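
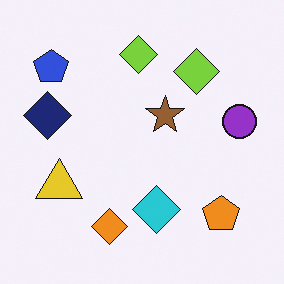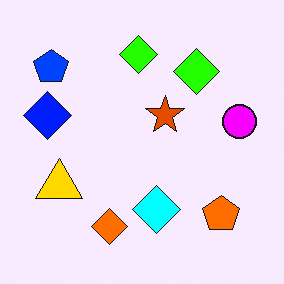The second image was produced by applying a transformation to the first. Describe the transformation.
The image was heavily oversaturated.

All colors are more vivid — a global saturation change.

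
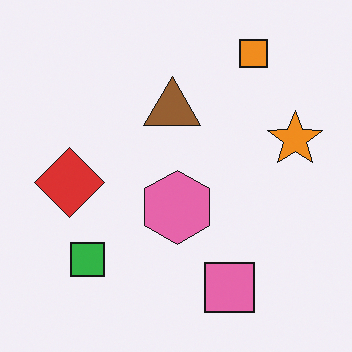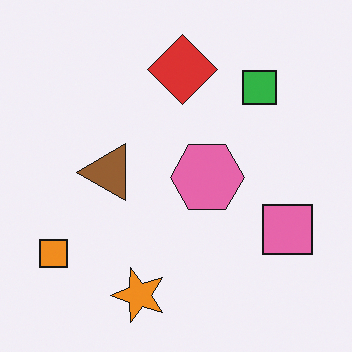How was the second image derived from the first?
Transposed (reflected across the top-left ↔ bottom-right diagonal).

Shapes have swapped their row and column positions — what was in the top-right is now in the bottom-left — a diagonal reflection.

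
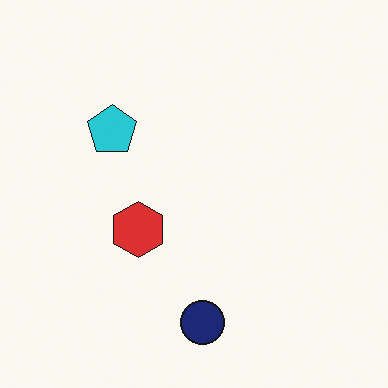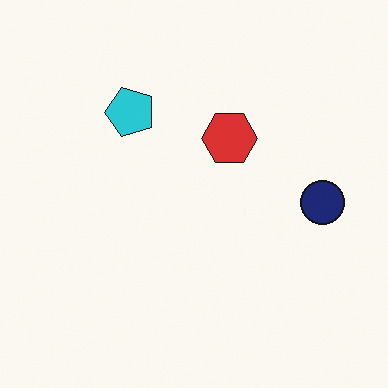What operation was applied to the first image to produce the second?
The transformation is: transposed (reflected across the top-left ↔ bottom-right diagonal).

Shapes have swapped their row and column positions — what was in the top-right is now in the bottom-left — a diagonal reflection.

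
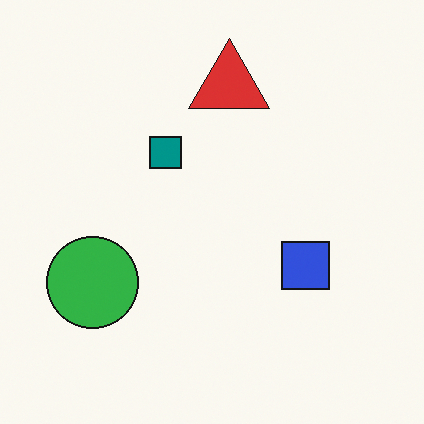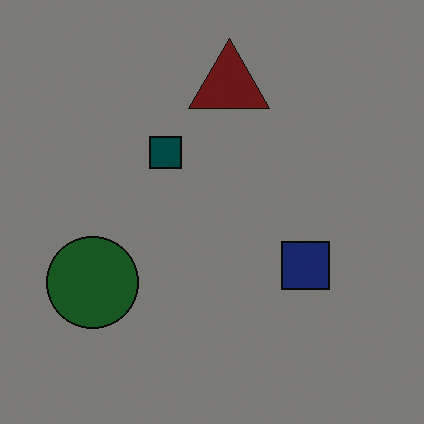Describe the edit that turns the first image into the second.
Darkened a lot.

Every pixel — background and shapes alike — is uniformly darkened.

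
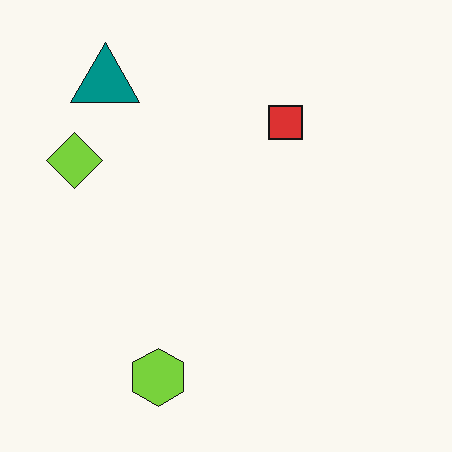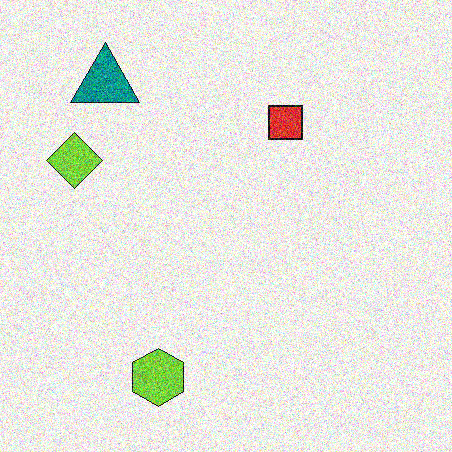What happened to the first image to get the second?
The transformation is: degraded with a thick layer of grain.

Random speckle covers the whole image, including the flat background.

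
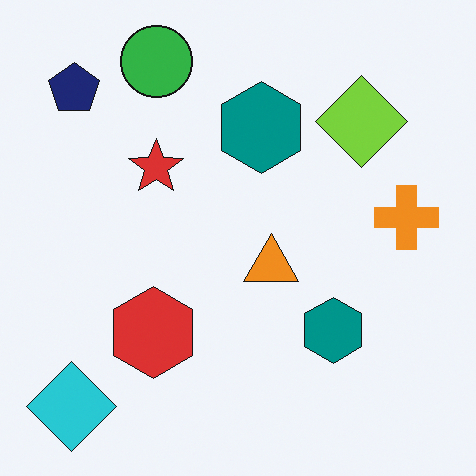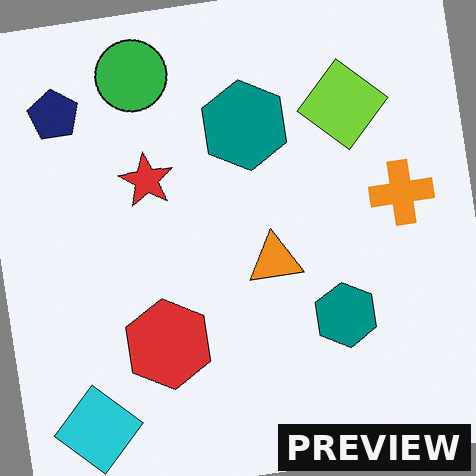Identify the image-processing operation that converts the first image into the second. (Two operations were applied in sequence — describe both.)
This is the original image rotated counter-clockwise by a few degrees, then watermarked with the text "PREVIEW" in the lower-right corner.

Every shape is tilted by the same angle and the image corners show triangular fill wedges — a whole-image rotation by a non-right angle. A dark label reading "PREVIEW" appears in the lower-right corner.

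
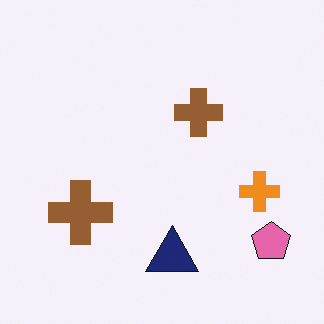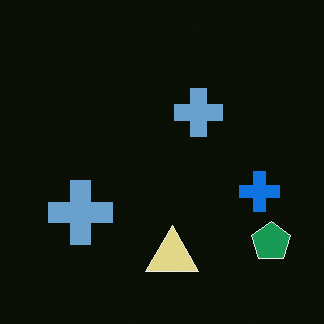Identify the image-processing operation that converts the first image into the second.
Color-inverted (negative).

The light background has become dark and every shape's color is its complement — a photographic negative.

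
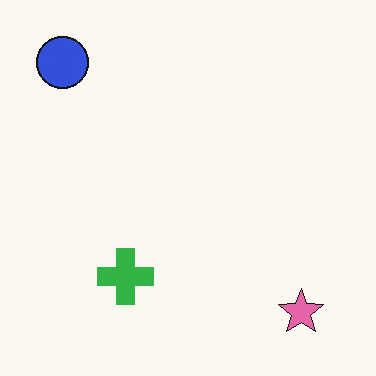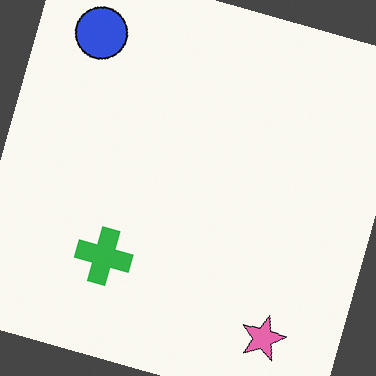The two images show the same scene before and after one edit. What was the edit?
Rotated clockwise by a clearly visible amount.

Every shape is tilted by the same angle and the image corners show triangular fill wedges — a whole-image rotation by a non-right angle.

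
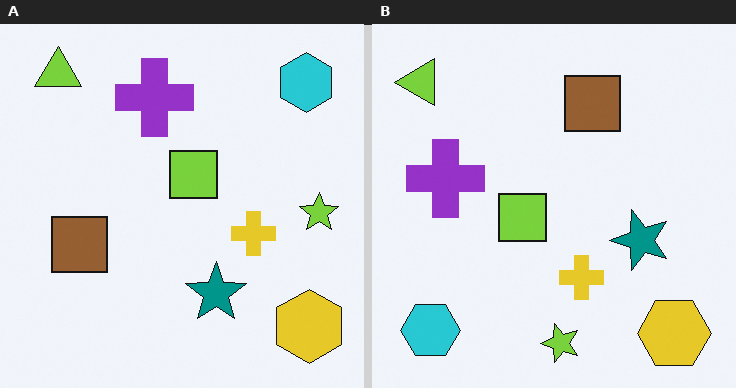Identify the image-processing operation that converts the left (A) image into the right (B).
The image was transposed (reflected across the top-left ↔ bottom-right diagonal).

Shapes have swapped their row and column positions — what was in the top-right is now in the bottom-left — a diagonal reflection.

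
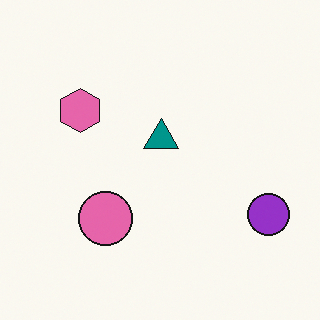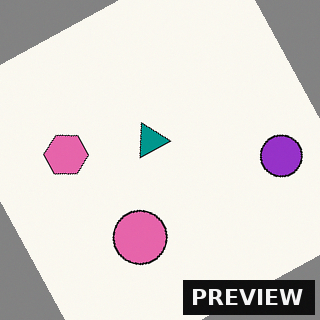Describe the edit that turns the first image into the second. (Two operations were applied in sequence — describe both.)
It was rotated counter-clockwise by a clearly visible amount, then watermarked with the text "PREVIEW" in the lower-right corner.

Every shape is tilted by the same angle and the image corners show triangular fill wedges — a whole-image rotation by a non-right angle. A dark label reading "PREVIEW" appears in the lower-right corner.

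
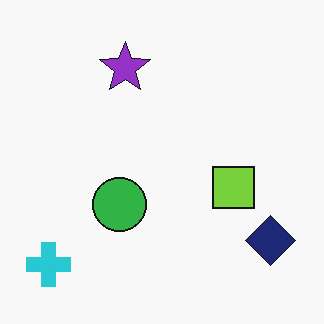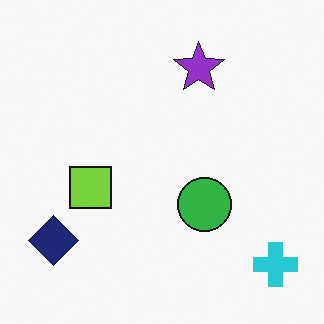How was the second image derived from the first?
The transformation is: flipped horizontally (left ↔ right).

The cyan cross is in the bottom-left of the first image and the bottom-right of the second — shapes on opposite sides of the vertical midline have swapped in a mirror flip.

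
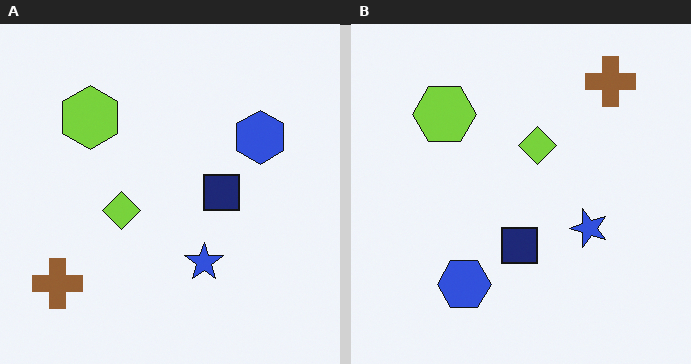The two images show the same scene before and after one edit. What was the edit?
This is the original image transposed (reflected across the top-left ↔ bottom-right diagonal).

Shapes have swapped their row and column positions — what was in the top-right is now in the bottom-left — a diagonal reflection.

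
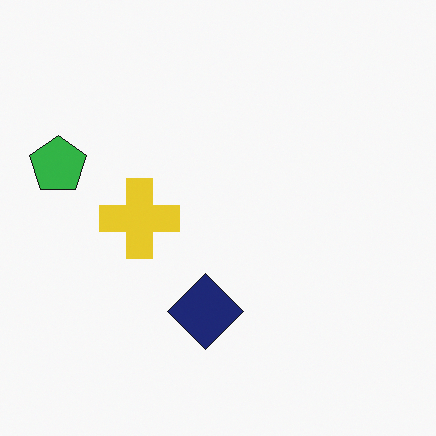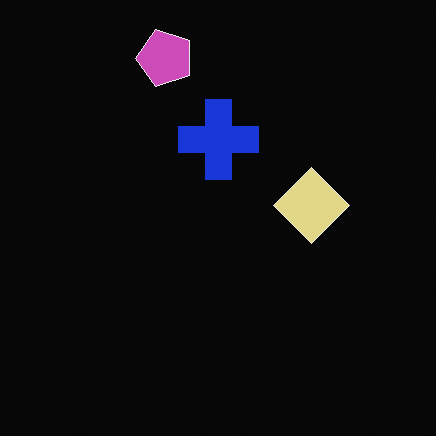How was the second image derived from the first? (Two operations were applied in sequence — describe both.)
It was transposed (reflected across the top-left ↔ bottom-right diagonal), then color-inverted (negative).

Shapes have swapped their row and column positions — what was in the top-right is now in the bottom-left — a diagonal reflection. The light background has become dark and every shape's color is its complement — a photographic negative.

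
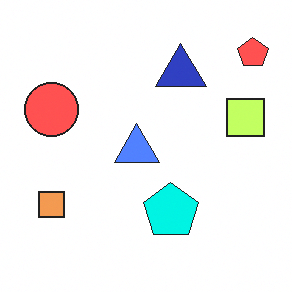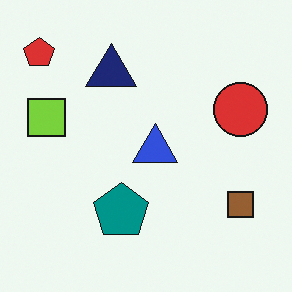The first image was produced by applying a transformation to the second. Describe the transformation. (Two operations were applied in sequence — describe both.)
This is the original image flipped horizontally (left ↔ right), then substantially brightened.

The red pentagon is in the top-left of the second image and the top-right of the first — shapes on opposite sides of the vertical midline have swapped in a mirror flip. Every pixel — background and shapes alike — is uniformly brightened.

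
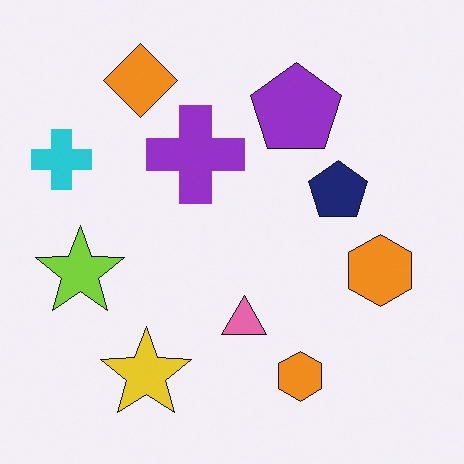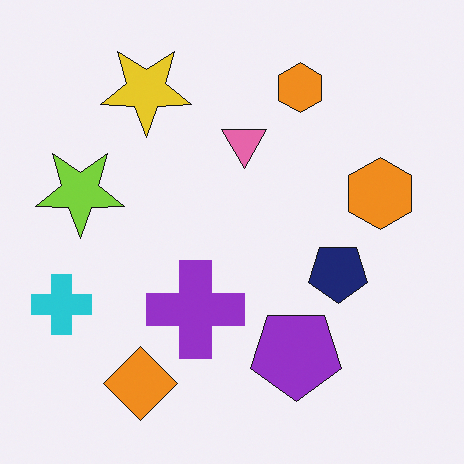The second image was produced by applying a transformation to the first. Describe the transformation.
Flipped vertically (top ↔ bottom).

The orange diamond is in the top-left of the first image and the bottom-left of the second — shapes on opposite sides of the horizontal midline have swapped in a mirror flip.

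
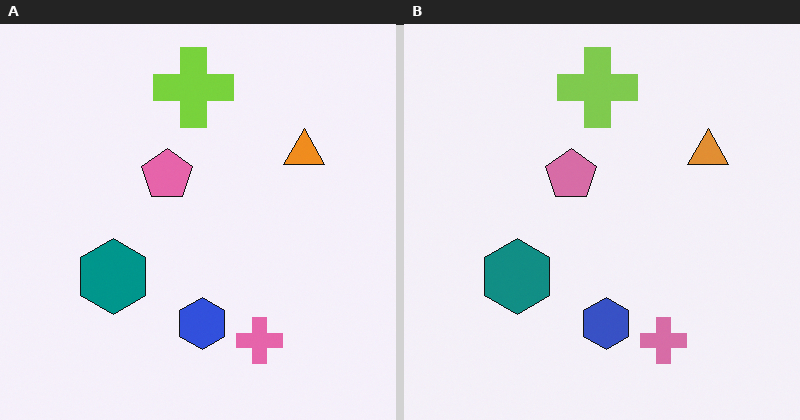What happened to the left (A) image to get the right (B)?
It was slightly desaturated.

All colors are more muted and greyish — a global saturation change.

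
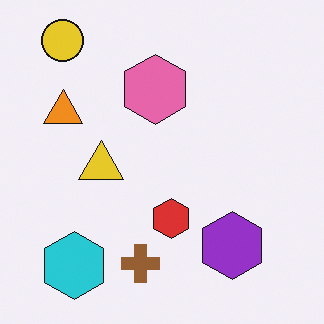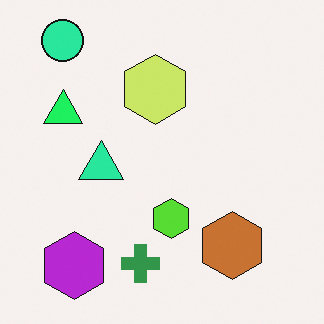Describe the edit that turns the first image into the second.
The image was hue-shifted through roughly a third of the color wheel.

Every shape's color has rotated by the same amount around the hue wheel — a uniform hue shift.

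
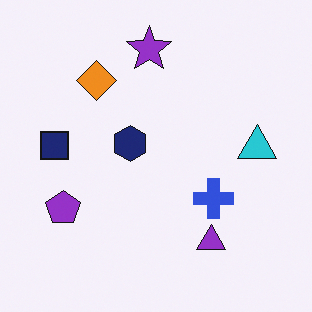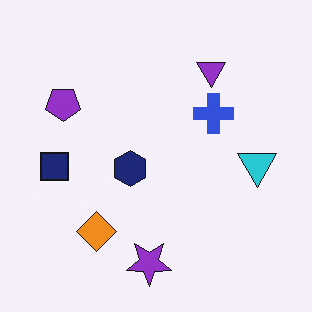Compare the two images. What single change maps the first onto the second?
It was flipped vertically (top ↔ bottom).

The purple star is in the top of the first image and the bottom of the second — shapes on opposite sides of the horizontal midline have swapped in a mirror flip.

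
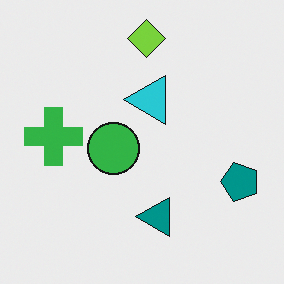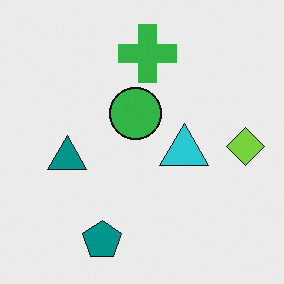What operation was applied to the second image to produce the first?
It was rotated 90° counter-clockwise.

The teal pentagon sits in the bottom of the second image and the right of the first — consistent with a whole-image 90° counter-clockwise rotation.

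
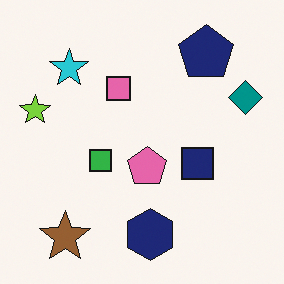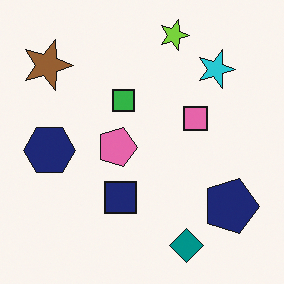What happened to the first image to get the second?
The second image is the first rotated 90° clockwise.

The brown star sits in the bottom-left of the first image and the top-left of the second — consistent with a whole-image 90° clockwise rotation.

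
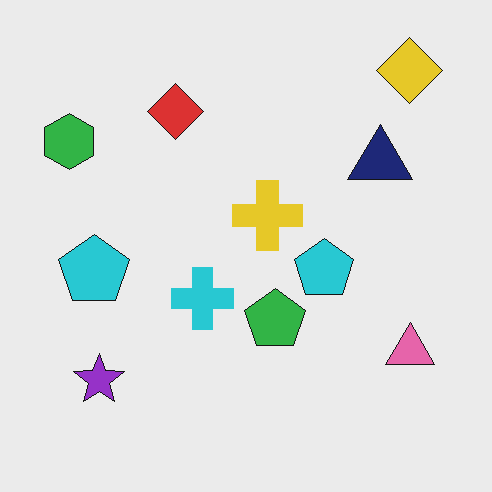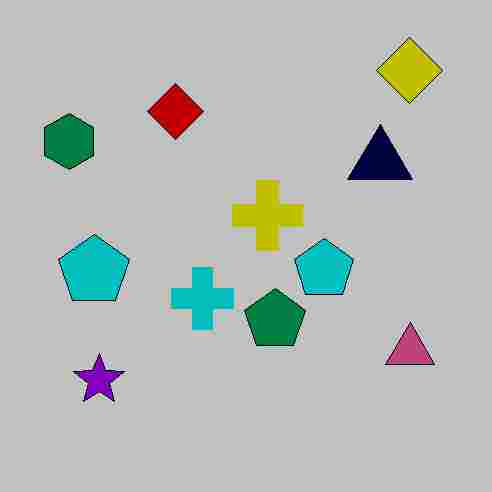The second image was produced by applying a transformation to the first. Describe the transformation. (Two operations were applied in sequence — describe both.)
The transformation is: heavily posterized to just a handful of flat colors, then degraded with heavy JPEG compression.

Each flat color has snapped to a coarser quantized level — most visibly, the near-white background has dropped to a flat grey. Blocky 8×8 compression artifacts appear around shape edges and the flat background shows ringing — characteristic JPEG degradation.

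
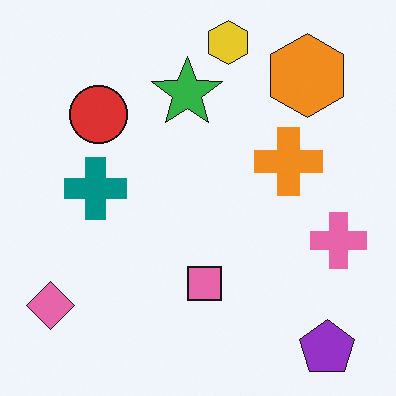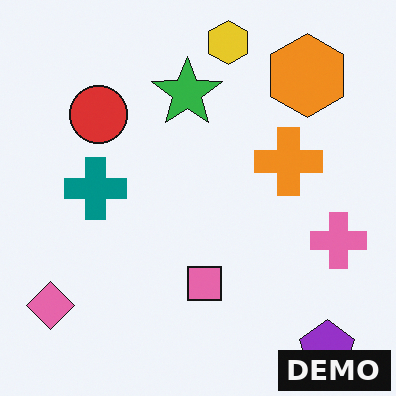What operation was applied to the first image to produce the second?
The image was watermarked with the text "DEMO" in the lower-right corner.

A dark label reading "DEMO" appears in the lower-right corner.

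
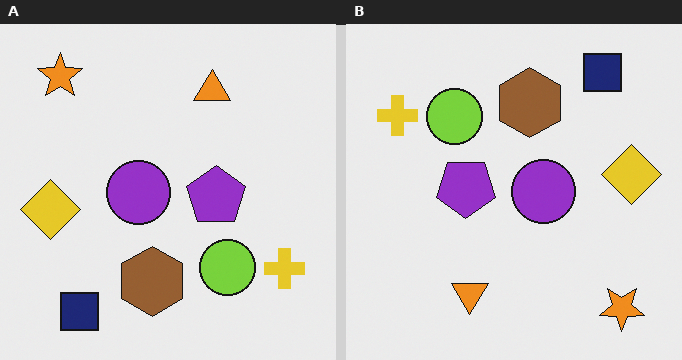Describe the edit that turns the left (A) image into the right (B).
Rotated 180°.

The orange star sits in the top-left of the left (A) image and the bottom-right of the right (B) — consistent with a whole-image 180° rotation.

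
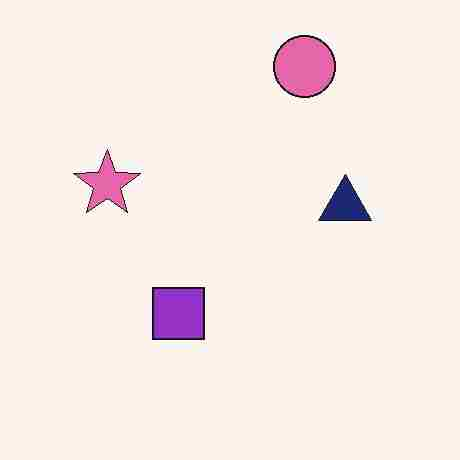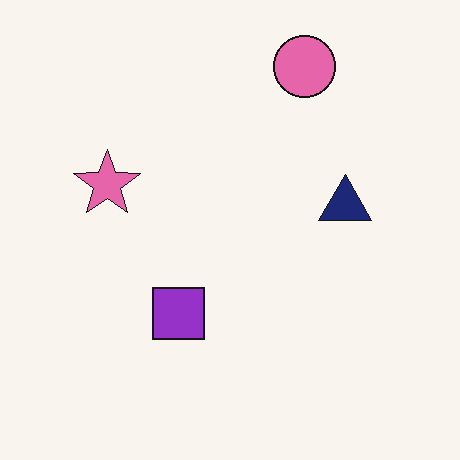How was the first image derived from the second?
This is the original image heavily JPEG-compressed with obvious blocking artifacts.

Blocky 8×8 compression artifacts appear around shape edges and the flat background shows ringing — characteristic JPEG degradation.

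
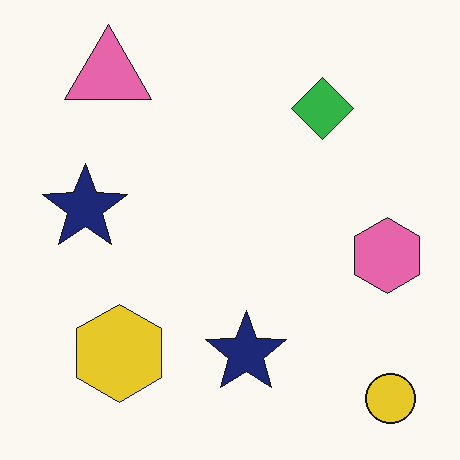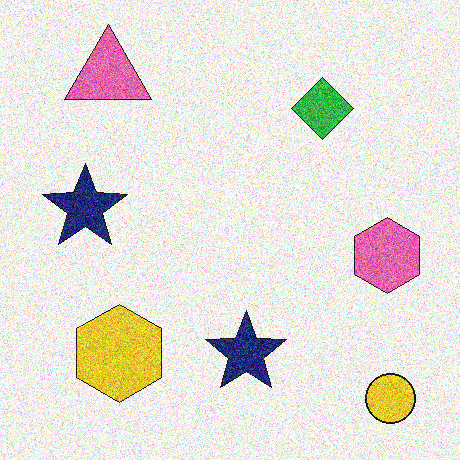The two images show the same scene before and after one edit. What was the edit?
Degraded with heavy additive noise.

Random speckle covers the whole image, including the flat background.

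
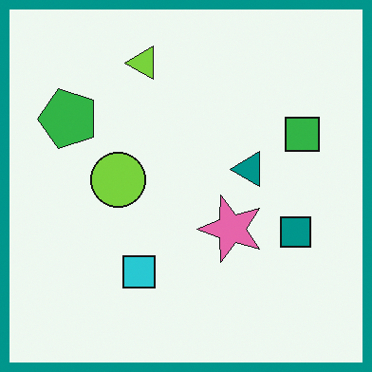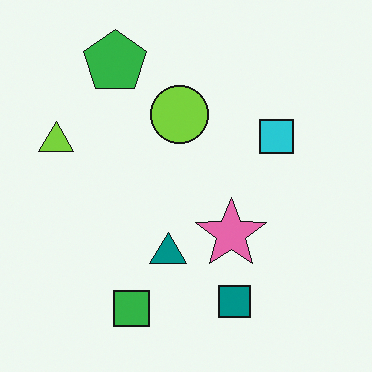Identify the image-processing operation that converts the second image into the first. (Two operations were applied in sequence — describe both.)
It was transposed (reflected across the top-left ↔ bottom-right diagonal), then framed with a teal border.

Shapes have swapped their row and column positions — what was in the top-right is now in the bottom-left — a diagonal reflection. A solid teal frame runs around the edge of the first image, with the content slightly shrunk inside it.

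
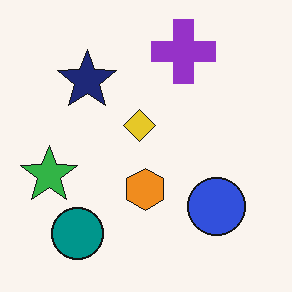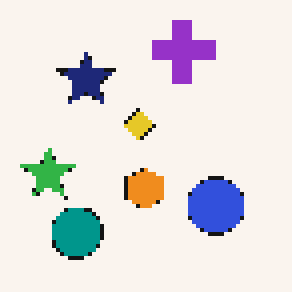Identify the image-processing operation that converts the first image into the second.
The transformation is: mildly pixelated.

Shapes are reduced to large square blocks; fine edges and outlines are lost — a downscale-then-upscale (mosaic) effect.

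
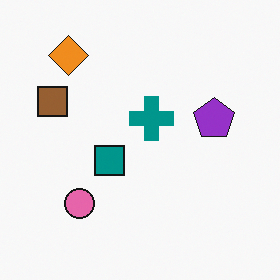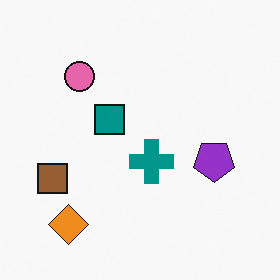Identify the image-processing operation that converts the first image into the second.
It was flipped vertically (top ↔ bottom).

The orange diamond is in the top-left of the first image and the bottom-left of the second — shapes on opposite sides of the horizontal midline have swapped in a mirror flip.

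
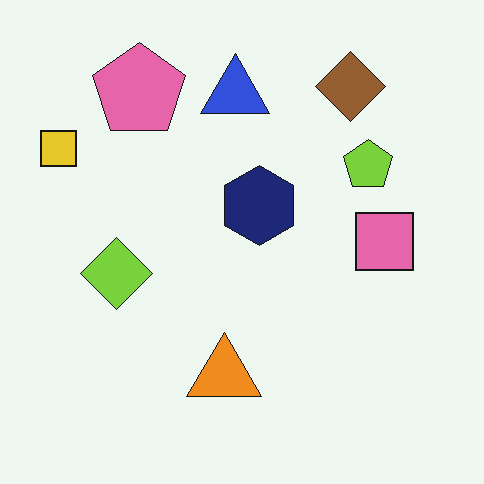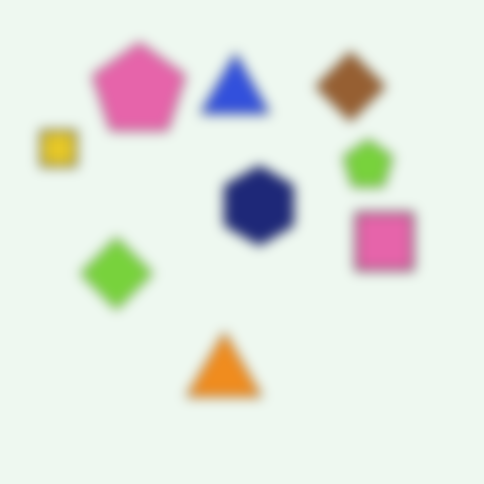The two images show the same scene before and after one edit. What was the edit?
This is the original image strongly gaussian-blurred.

Shape edges and outlines are uniformly softened across the whole image.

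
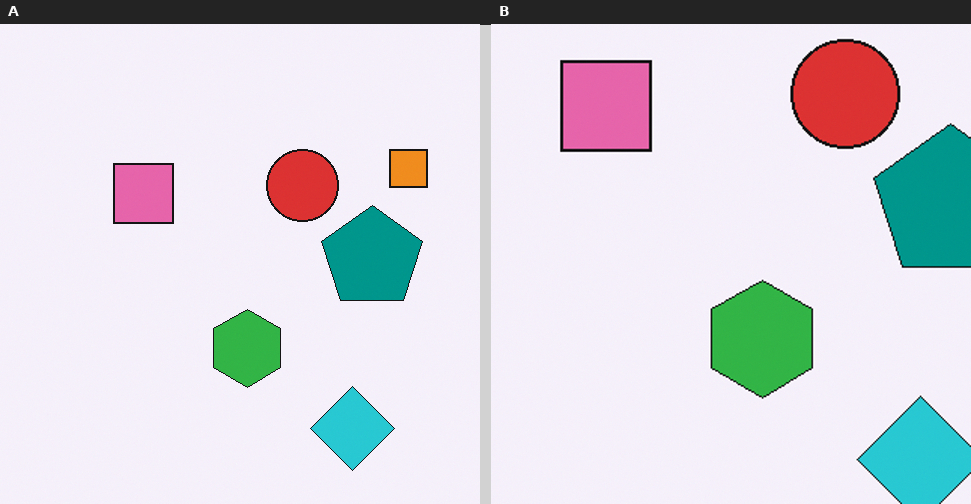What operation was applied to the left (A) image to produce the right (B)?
The image was cropped to a modestly smaller region and rescaled.

The visible shapes are larger and the field of view is narrower; shapes near the original edges may be partly or wholly outside the frame — a crop-and-rescale.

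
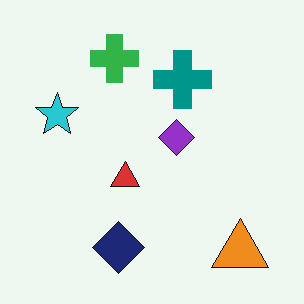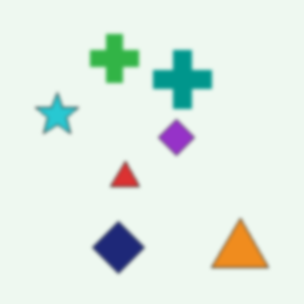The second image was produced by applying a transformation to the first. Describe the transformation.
It was lightly blurred.

Shape edges and outlines are uniformly softened across the whole image.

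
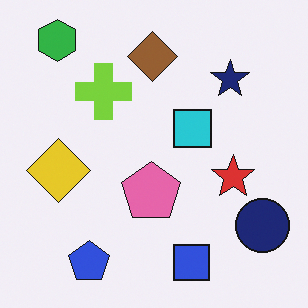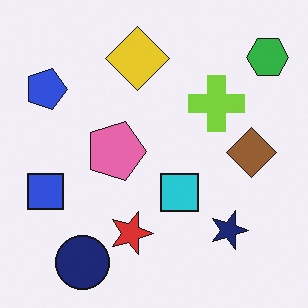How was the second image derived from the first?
It was rotated 90° clockwise.

The green hexagon sits in the top-left of the first image and the top-right of the second — consistent with a whole-image 90° clockwise rotation.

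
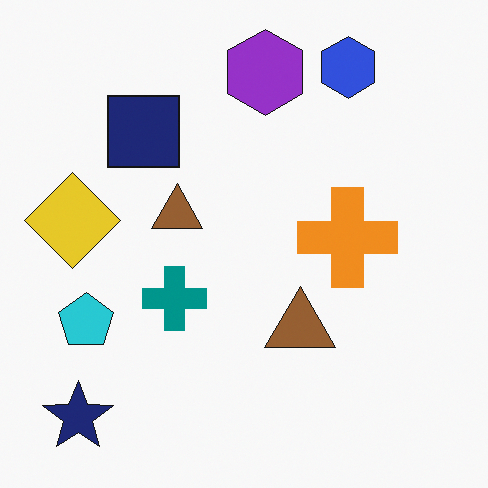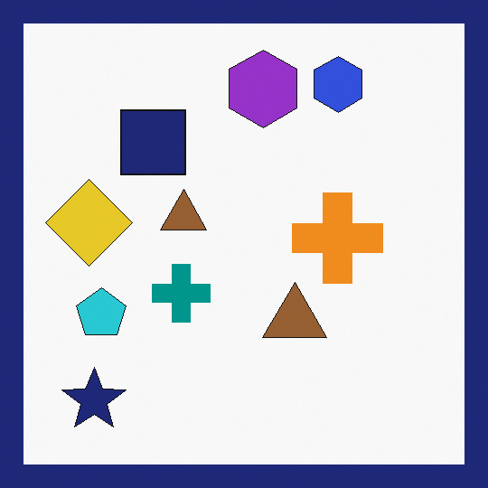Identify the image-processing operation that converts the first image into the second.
This is the original image framed with a navy border.

A solid navy frame runs around the edge of the second image, with the content slightly shrunk inside it.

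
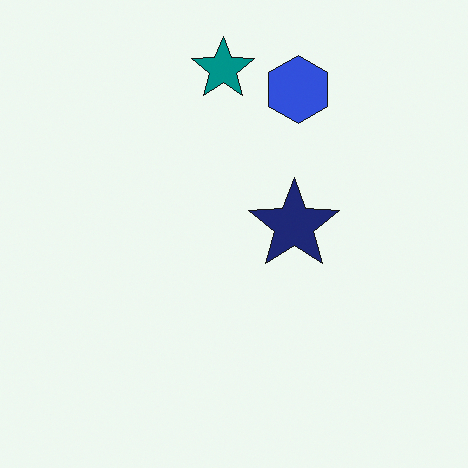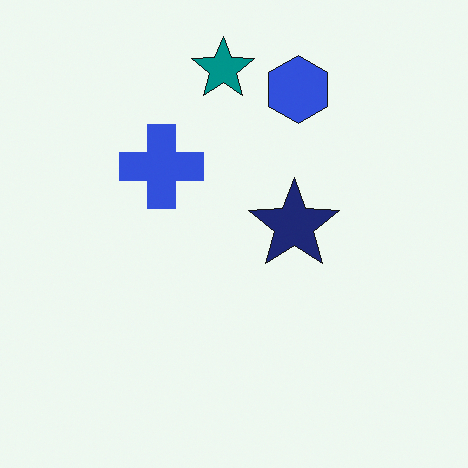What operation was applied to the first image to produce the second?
The image was overlaid with an additional blue cross.

A blue cross appears in the second image that is absent from the first.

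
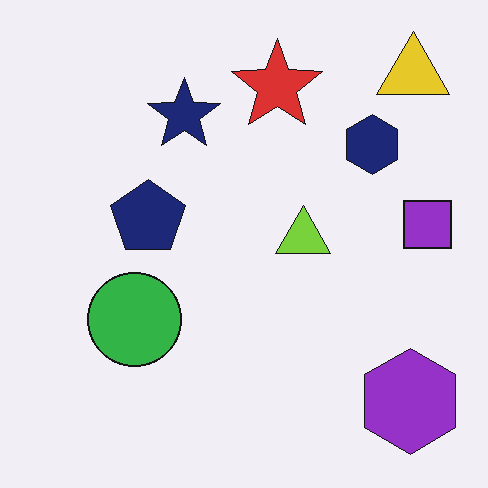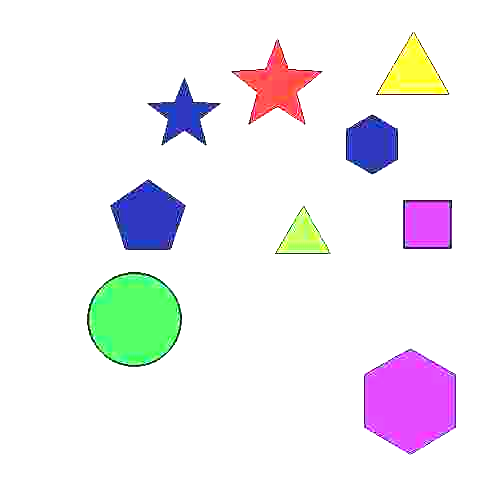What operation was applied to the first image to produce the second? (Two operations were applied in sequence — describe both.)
The transformation is: degraded with heavy JPEG compression, then brightened a lot.

Blocky 8×8 compression artifacts appear around shape edges and the flat background shows ringing — characteristic JPEG degradation. Every pixel — background and shapes alike — is uniformly brightened.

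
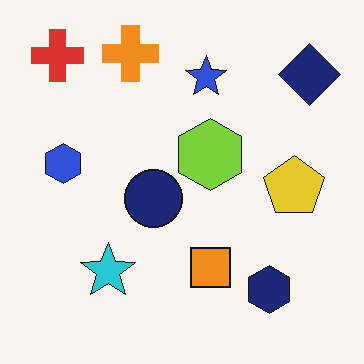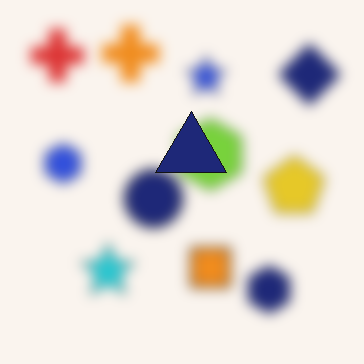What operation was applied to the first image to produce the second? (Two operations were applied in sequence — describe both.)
Heavily blurred, then overlaid with an additional navy triangle.

Shape edges and outlines are uniformly softened across the whole image. A navy triangle appears in the second image that is absent from the first.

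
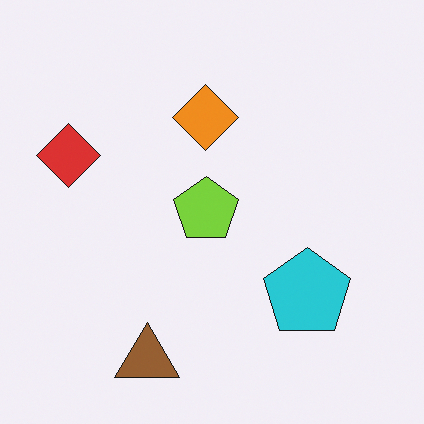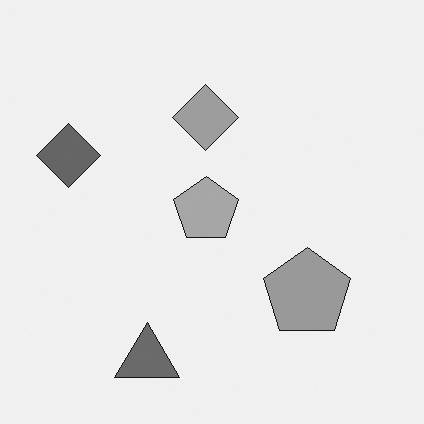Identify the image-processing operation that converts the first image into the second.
The second image is the first converted to grayscale.

All color is removed — every shape is now a shade of grey.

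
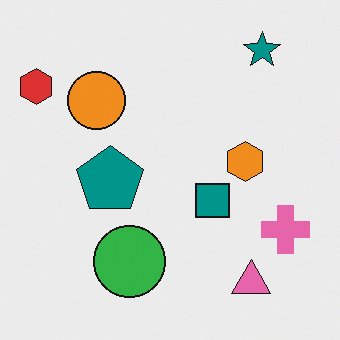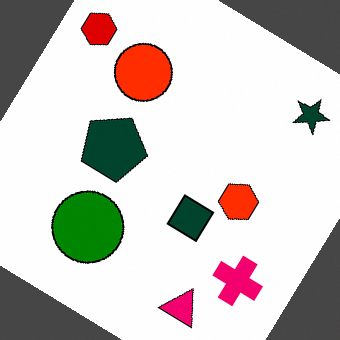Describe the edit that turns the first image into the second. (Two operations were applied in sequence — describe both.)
The transformation is: given much higher contrast, then rotated clockwise by a large amount — several tens of degrees.

Tones are pushed away from mid-grey across the whole image — a global contrast change. Every shape is tilted by the same angle and the image corners show triangular fill wedges — a whole-image rotation by a non-right angle.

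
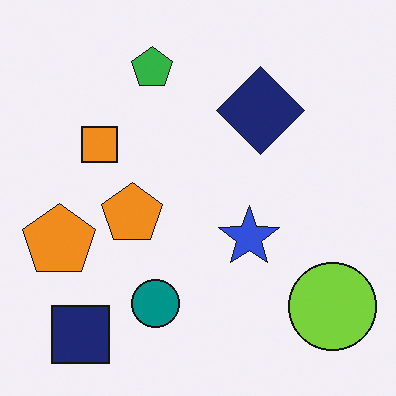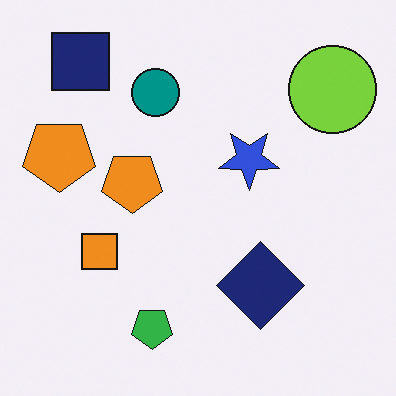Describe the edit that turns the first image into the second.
It was flipped vertically (top ↔ bottom).

The navy square is in the bottom-left of the first image and the top-left of the second — shapes on opposite sides of the horizontal midline have swapped in a mirror flip.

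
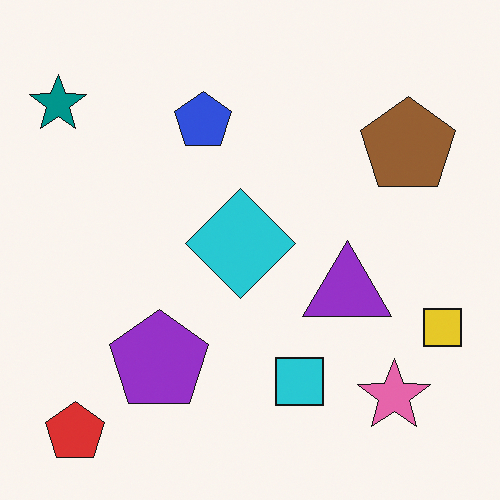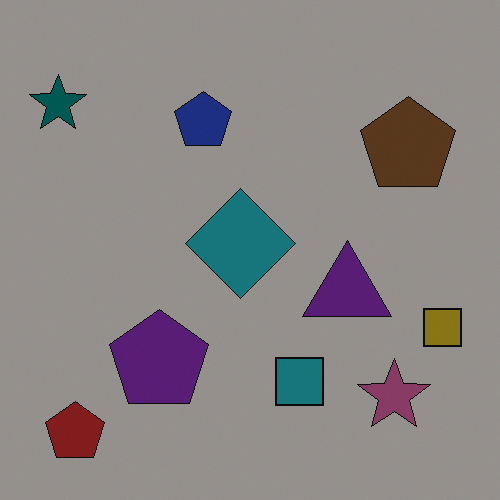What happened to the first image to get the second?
This is the original image noticeably darkened.

Every pixel — background and shapes alike — is uniformly darkened.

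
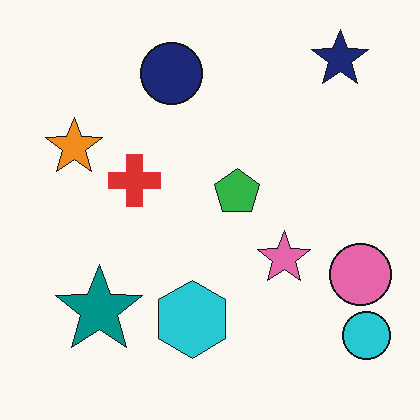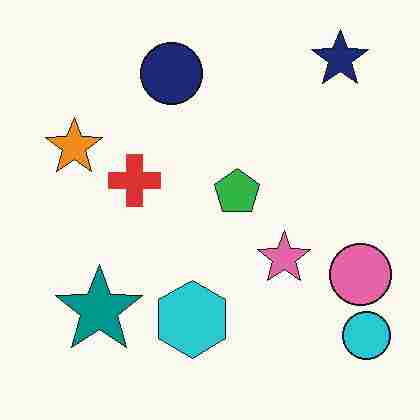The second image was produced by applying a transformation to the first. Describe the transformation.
Degraded with heavy JPEG compression.

Blocky 8×8 compression artifacts appear around shape edges and the flat background shows ringing — characteristic JPEG degradation.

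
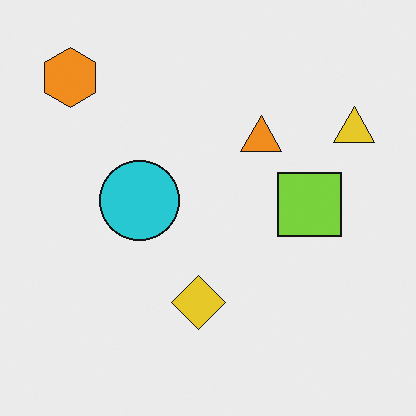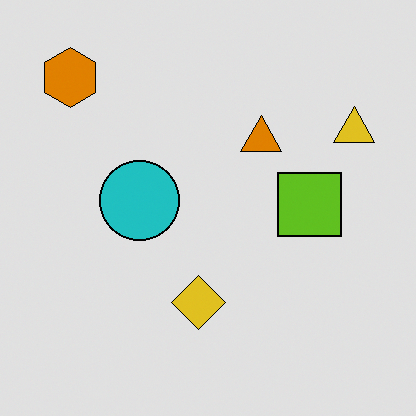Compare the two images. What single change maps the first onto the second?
The second image is the first posterized to a reduced palette.

Each flat color has snapped to a coarser quantized level — most visibly, the near-white background has dropped to a flat grey.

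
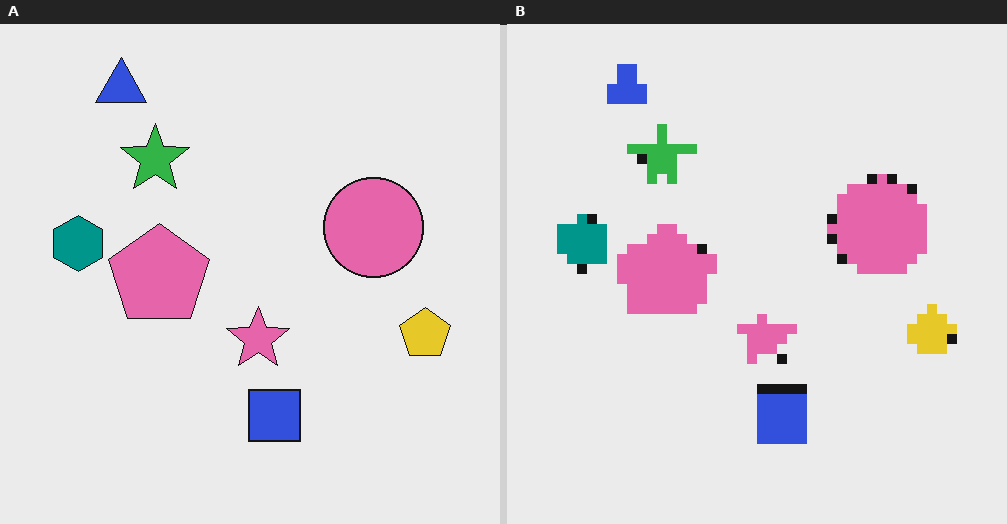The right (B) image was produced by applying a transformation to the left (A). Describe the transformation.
This is the original image heavily pixelated into large blocks.

Shapes are reduced to large square blocks; fine edges and outlines are lost — a downscale-then-upscale (mosaic) effect.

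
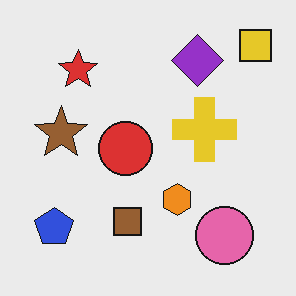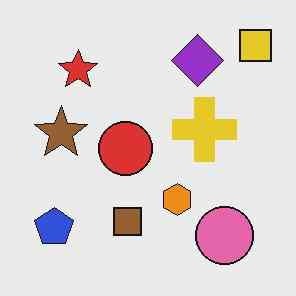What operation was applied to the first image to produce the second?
It was JPEG-compressed with visible artifacts.

Blocky 8×8 compression artifacts appear around shape edges and the flat background shows ringing — characteristic JPEG degradation.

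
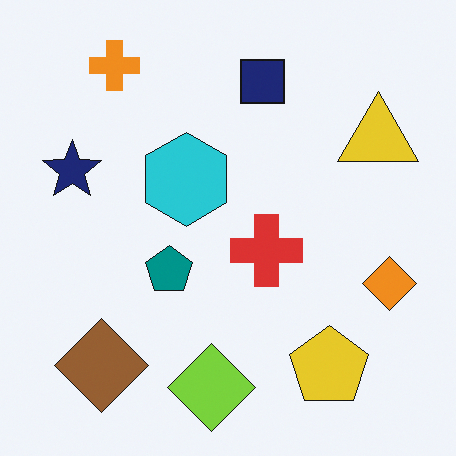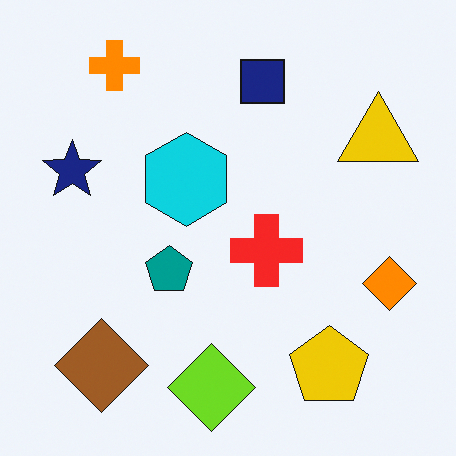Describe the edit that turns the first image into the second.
This is the original image slightly oversaturated.

All colors are more vivid — a global saturation change.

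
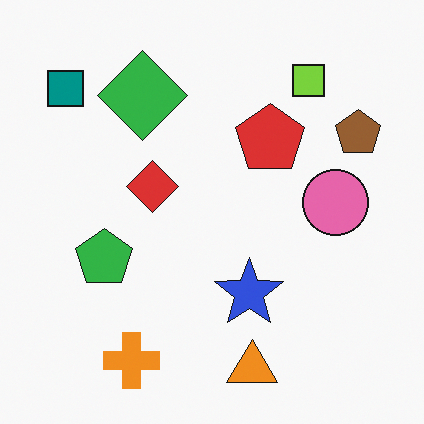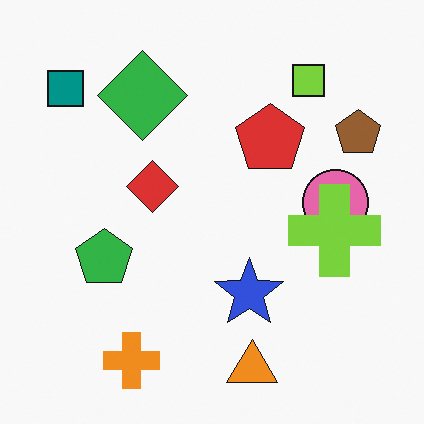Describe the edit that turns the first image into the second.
The transformation is: overlaid with an additional lime cross.

A lime cross appears in the second image that is absent from the first.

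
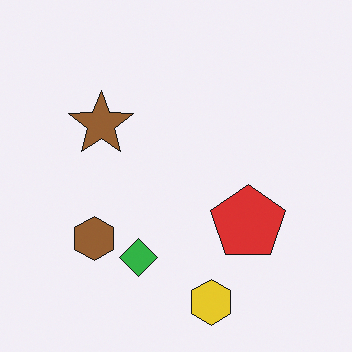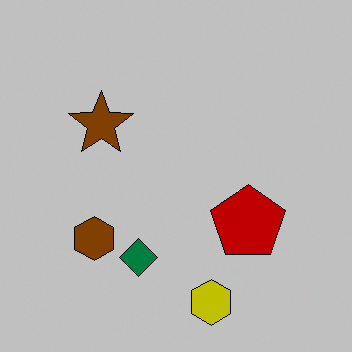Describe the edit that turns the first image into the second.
The transformation is: heavily posterized to just a handful of flat colors.

Each flat color has snapped to a coarser quantized level — most visibly, the near-white background has dropped to a flat grey.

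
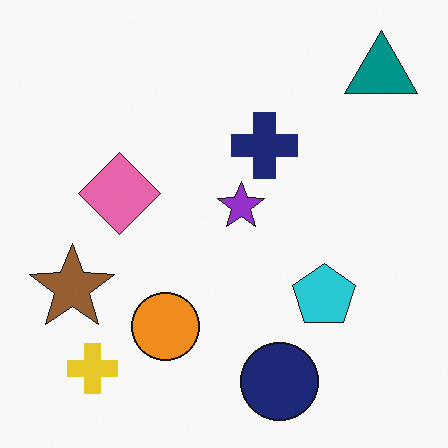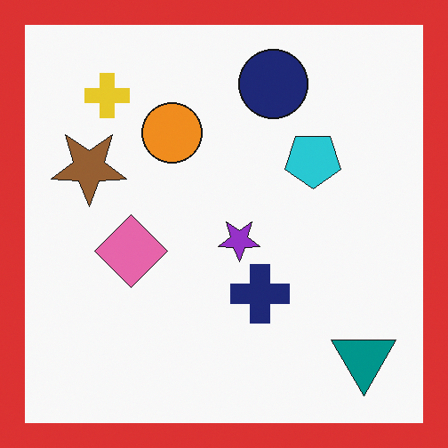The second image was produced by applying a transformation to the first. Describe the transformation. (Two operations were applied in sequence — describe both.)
The second image is the first flipped vertically (top ↔ bottom), then framed with a red border.

The navy circle is in the bottom of the first image and the top of the second — shapes on opposite sides of the horizontal midline have swapped in a mirror flip. A solid red frame runs around the edge of the second image, with the content slightly shrunk inside it.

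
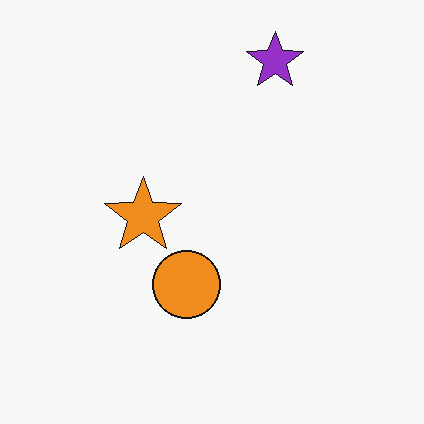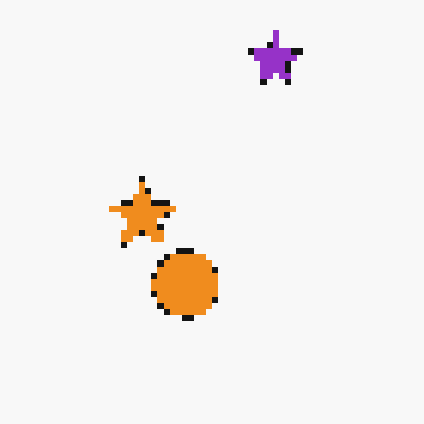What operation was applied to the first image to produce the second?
It was pixelated into visible square blocks.

Shapes are reduced to large square blocks; fine edges and outlines are lost — a downscale-then-upscale (mosaic) effect.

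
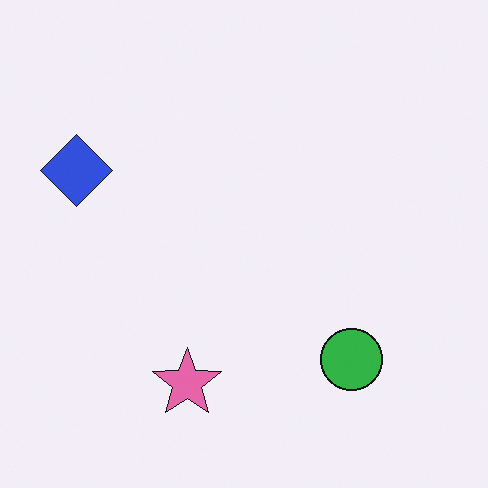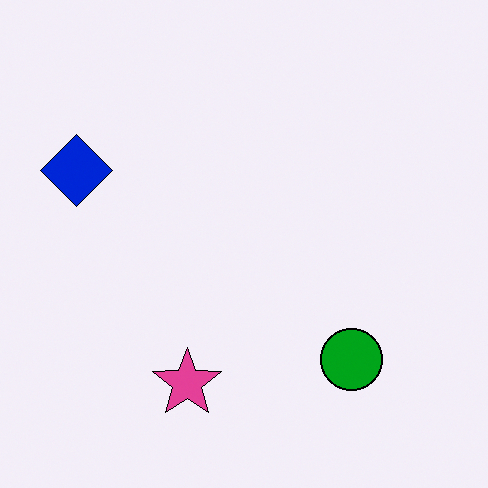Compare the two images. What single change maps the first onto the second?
It was given slightly increased contrast.

Tones are pushed away from mid-grey across the whole image — a global contrast change.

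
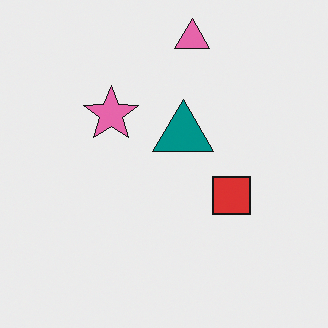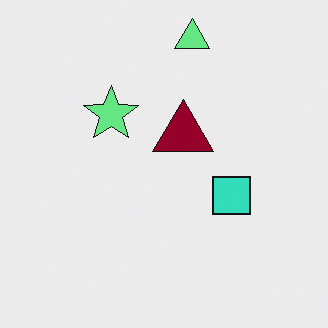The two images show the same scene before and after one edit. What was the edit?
Hue-shifted through roughly half the color wheel.

Every shape's color has rotated by the same amount around the hue wheel — a uniform hue shift.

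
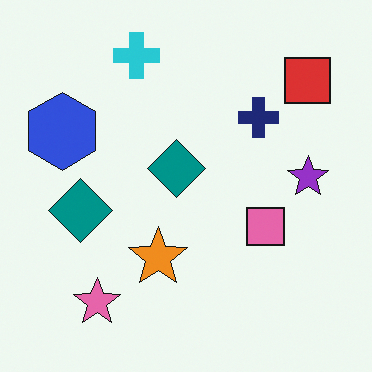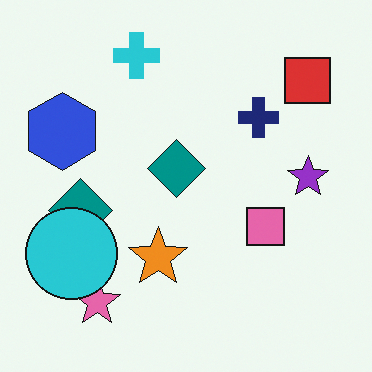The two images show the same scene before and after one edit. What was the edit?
The second image is the first overlaid with an additional cyan circle.

A cyan circle appears in the second image that is absent from the first.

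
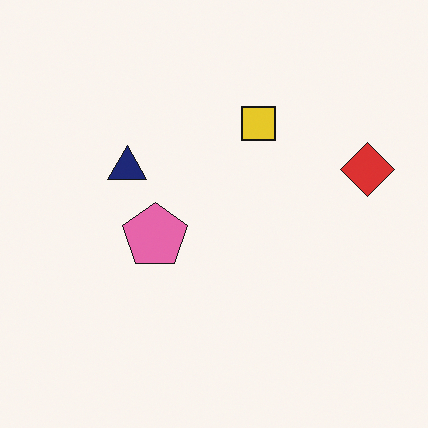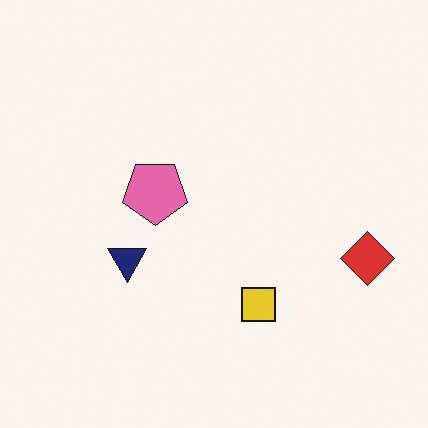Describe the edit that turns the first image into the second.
Flipped vertically (top ↔ bottom).

The yellow square is in the top of the first image and the bottom of the second — shapes on opposite sides of the horizontal midline have swapped in a mirror flip.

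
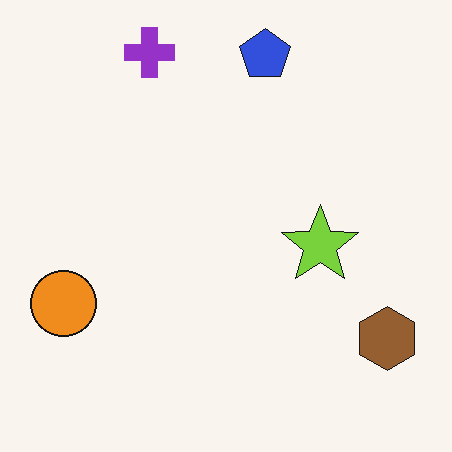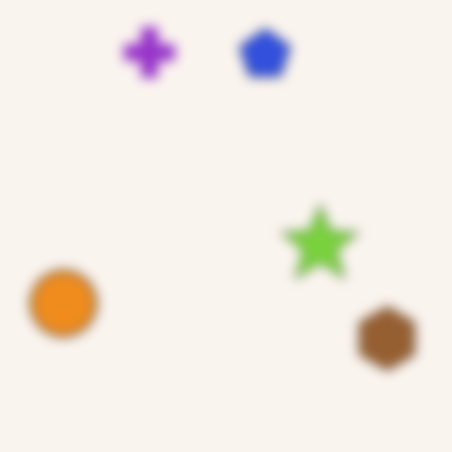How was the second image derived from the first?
The transformation is: heavily blurred.

Shape edges and outlines are uniformly softened across the whole image.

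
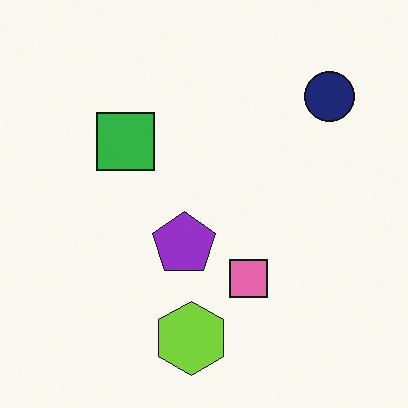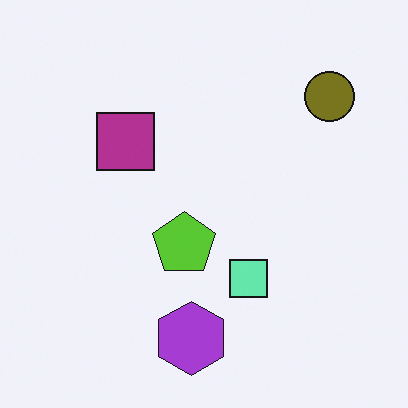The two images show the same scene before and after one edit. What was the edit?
The image was hue-shifted through roughly half the color wheel.

Every shape's color has rotated by the same amount around the hue wheel — a uniform hue shift.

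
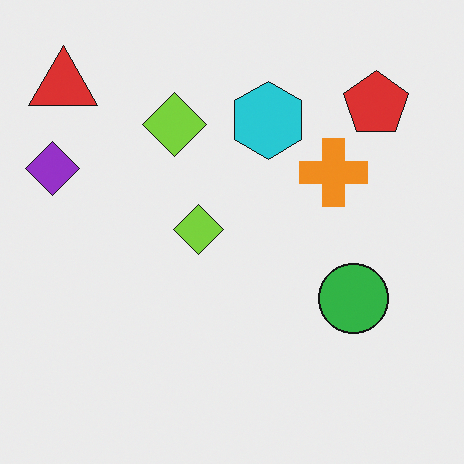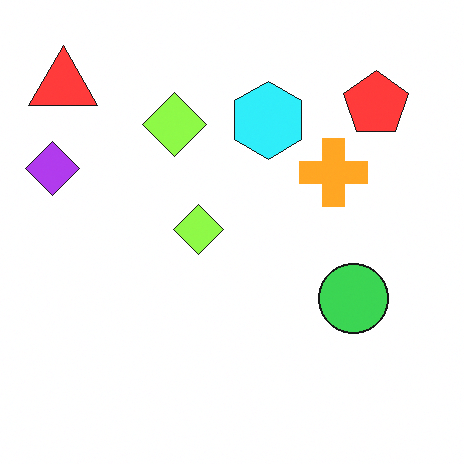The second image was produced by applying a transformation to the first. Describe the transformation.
Brightened a little.

Every pixel — background and shapes alike — is uniformly brightened.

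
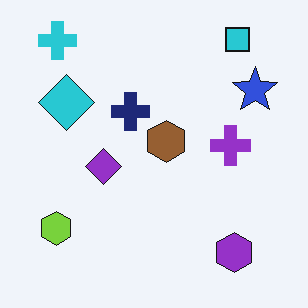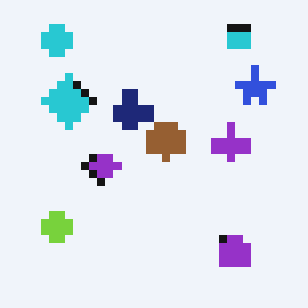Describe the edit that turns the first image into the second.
The second image is the first moderately pixelated.

Shapes are reduced to large square blocks; fine edges and outlines are lost — a downscale-then-upscale (mosaic) effect.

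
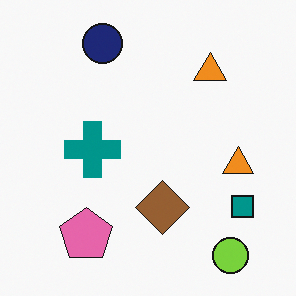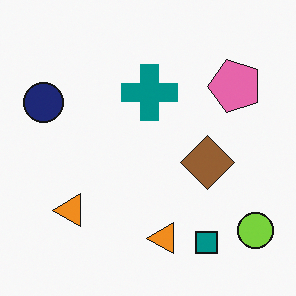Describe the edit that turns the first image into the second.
The second image is the first transposed (reflected across the top-left ↔ bottom-right diagonal).

Shapes have swapped their row and column positions — what was in the top-right is now in the bottom-left — a diagonal reflection.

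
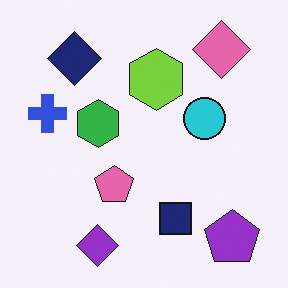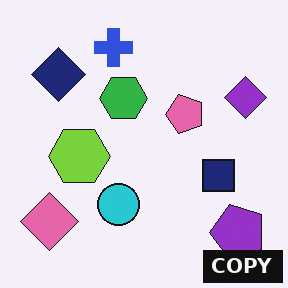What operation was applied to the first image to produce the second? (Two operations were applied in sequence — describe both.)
The second image is the first transposed (reflected across the top-left ↔ bottom-right diagonal), then watermarked with the text "COPY" in the lower-right corner.

Shapes have swapped their row and column positions — what was in the top-right is now in the bottom-left — a diagonal reflection. A dark label reading "COPY" appears in the lower-right corner.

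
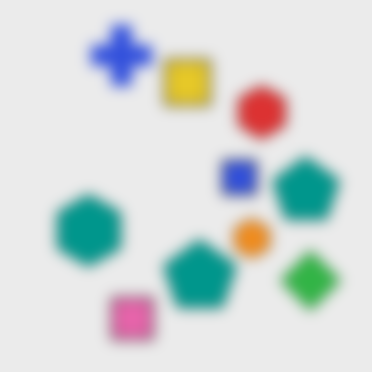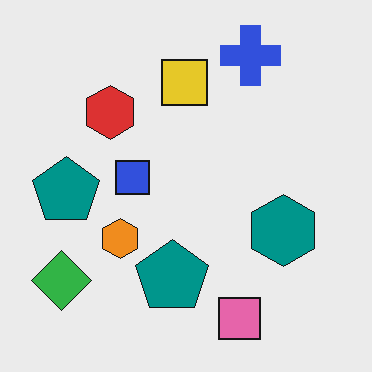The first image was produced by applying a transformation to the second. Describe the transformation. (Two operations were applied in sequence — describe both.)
The image was heavily blurred, then flipped horizontally (left ↔ right).

Shape edges and outlines are uniformly softened across the whole image. The green diamond is in the bottom-left of the second image and the bottom-right of the first — shapes on opposite sides of the vertical midline have swapped in a mirror flip.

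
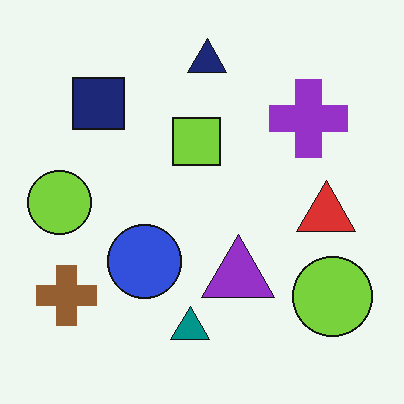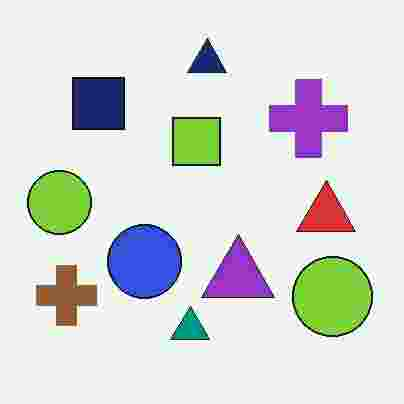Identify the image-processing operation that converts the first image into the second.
The second image is the first degraded with heavy JPEG compression.

Blocky 8×8 compression artifacts appear around shape edges and the flat background shows ringing — characteristic JPEG degradation.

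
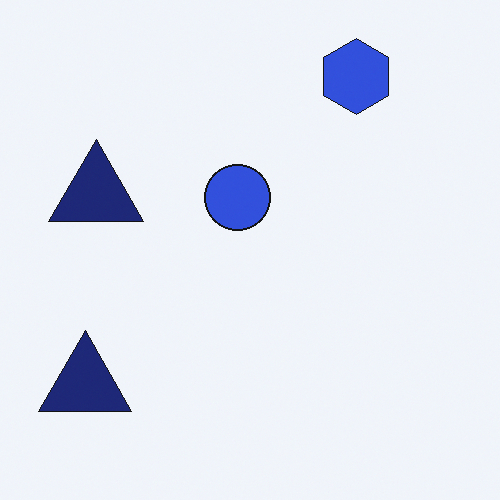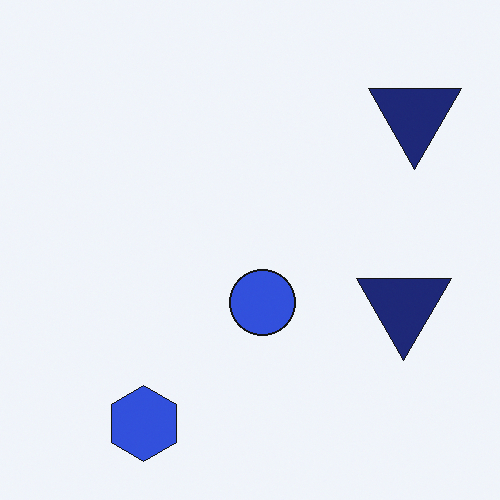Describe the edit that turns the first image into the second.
The transformation is: rotated 180°.

The blue hexagon sits in the top-right of the first image and the bottom-left of the second — consistent with a whole-image 180° rotation.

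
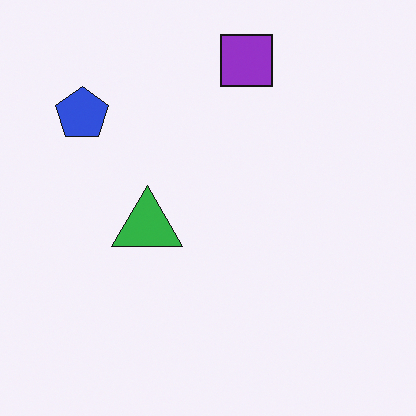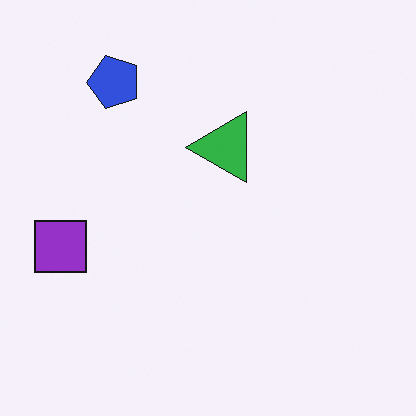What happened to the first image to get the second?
This is the original image transposed (reflected across the top-left ↔ bottom-right diagonal).

Shapes have swapped their row and column positions — what was in the top-right is now in the bottom-left — a diagonal reflection.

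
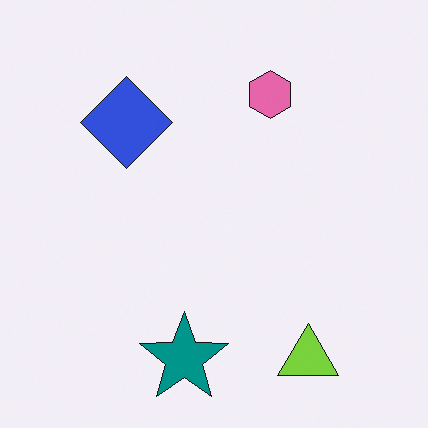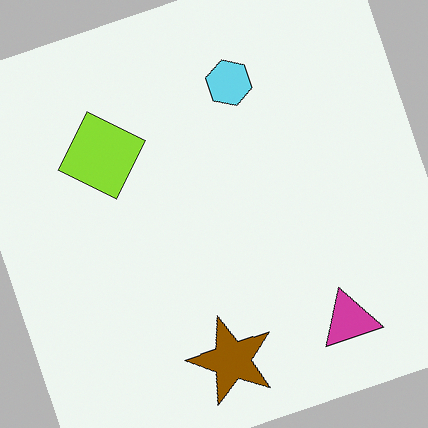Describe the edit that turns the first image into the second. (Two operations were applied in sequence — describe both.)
The image was hue-shifted through roughly half the color wheel, then rotated counter-clockwise by a clearly visible amount.

Every shape's color has rotated by the same amount around the hue wheel — a uniform hue shift. Every shape is tilted by the same angle and the image corners show triangular fill wedges — a whole-image rotation by a non-right angle.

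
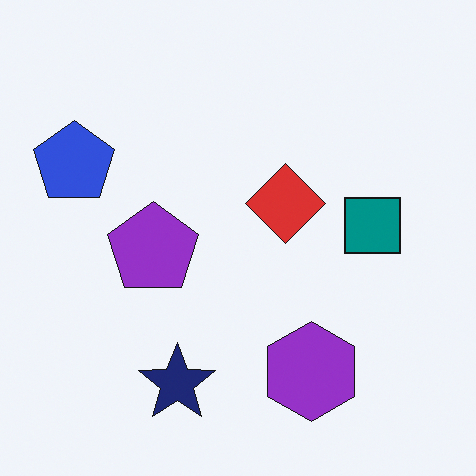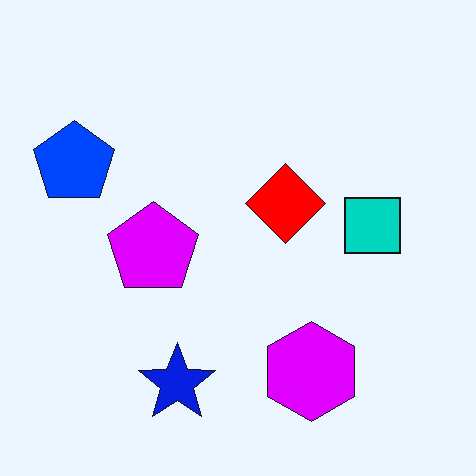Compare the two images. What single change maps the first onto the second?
It was heavily oversaturated.

All colors are more vivid — a global saturation change.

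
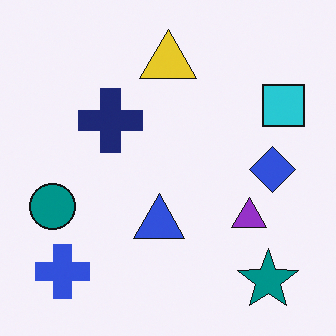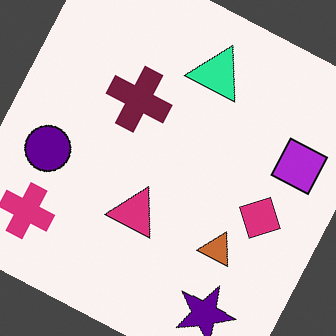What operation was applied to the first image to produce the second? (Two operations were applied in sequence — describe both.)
The transformation is: rotated clockwise by a moderate amount, then hue-shifted by a moderate amount.

Every shape is tilted by the same angle and the image corners show triangular fill wedges — a whole-image rotation by a non-right angle. Every shape's color has rotated by the same amount around the hue wheel — a uniform hue shift.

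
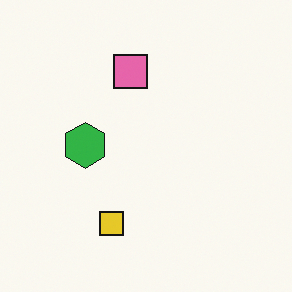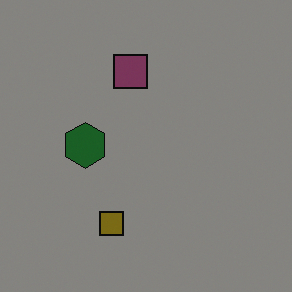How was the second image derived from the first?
The image was darkened a lot.

Every pixel — background and shapes alike — is uniformly darkened.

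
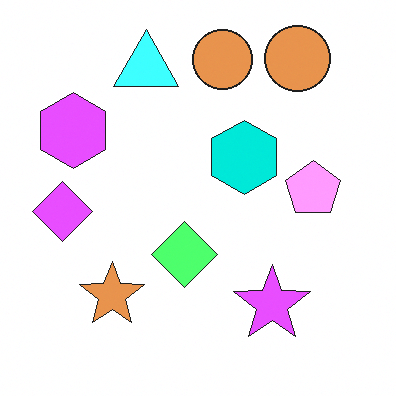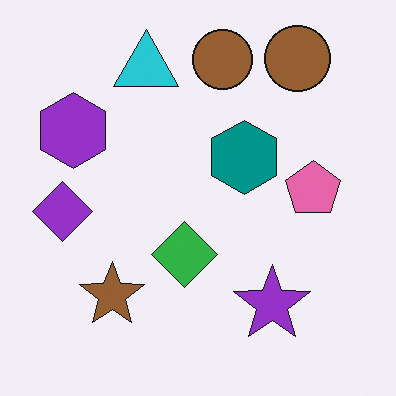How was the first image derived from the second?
It was brightened a lot.

Every pixel — background and shapes alike — is uniformly brightened.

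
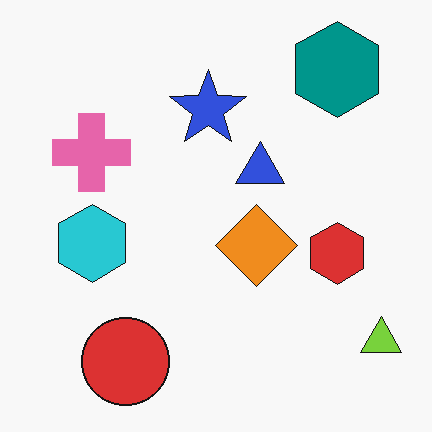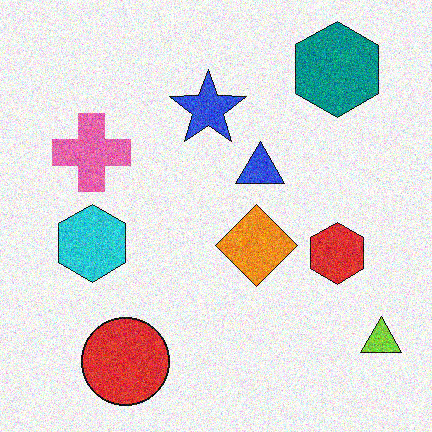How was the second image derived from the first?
The second image is the first degraded with visible gaussian noise.

Random speckle covers the whole image, including the flat background.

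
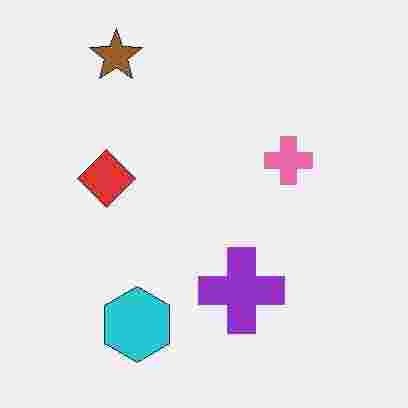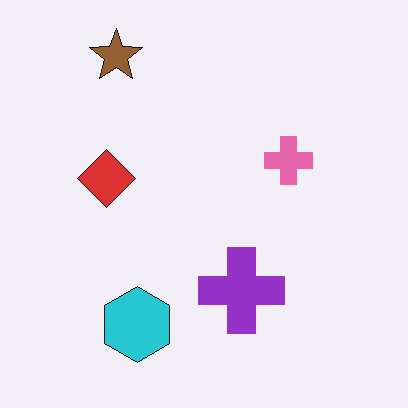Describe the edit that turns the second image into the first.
The image was degraded with heavy JPEG compression.

Blocky 8×8 compression artifacts appear around shape edges and the flat background shows ringing — characteristic JPEG degradation.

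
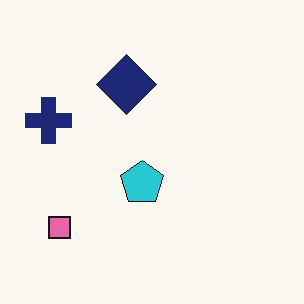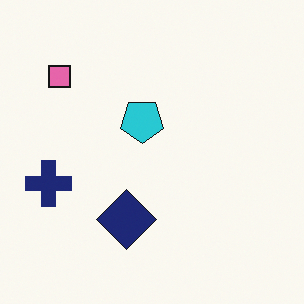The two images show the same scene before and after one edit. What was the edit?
The transformation is: flipped vertically (top ↔ bottom).

The pink square is in the bottom-left of the first image and the top-left of the second — shapes on opposite sides of the horizontal midline have swapped in a mirror flip.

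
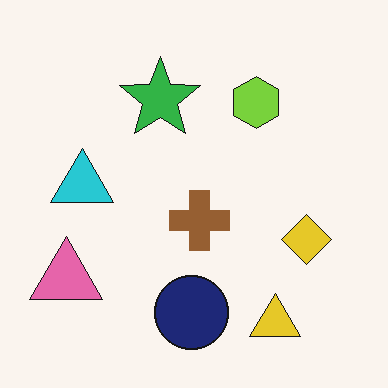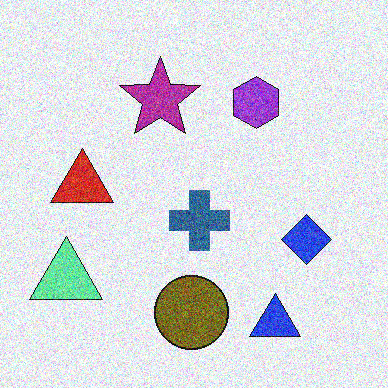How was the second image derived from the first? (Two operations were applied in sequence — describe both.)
It was hue-shifted through roughly half the color wheel, then degraded with a thick layer of grain.

Every shape's color has rotated by the same amount around the hue wheel — a uniform hue shift. Random speckle covers the whole image, including the flat background.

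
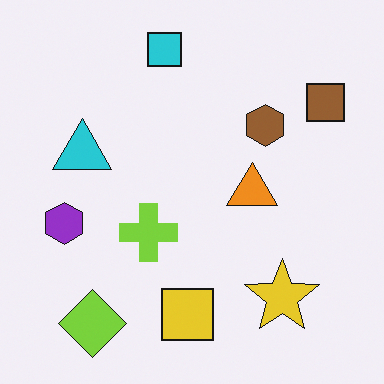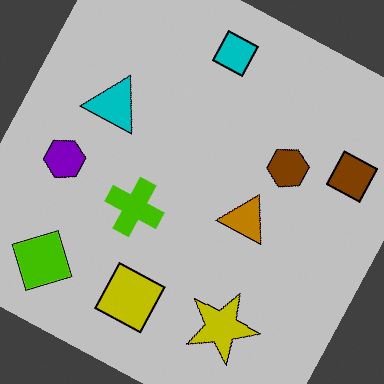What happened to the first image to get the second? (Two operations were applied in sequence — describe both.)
It was rotated clockwise by a moderate amount, then heavily posterized to just a handful of flat colors.

Every shape is tilted by the same angle and the image corners show triangular fill wedges — a whole-image rotation by a non-right angle. Each flat color has snapped to a coarser quantized level — most visibly, the near-white background has dropped to a flat grey.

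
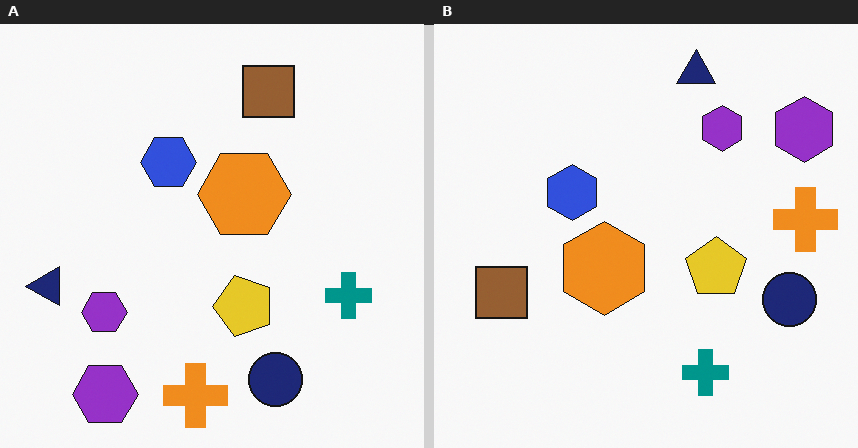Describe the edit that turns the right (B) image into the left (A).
The transformation is: transposed (reflected across the top-left ↔ bottom-right diagonal).

Shapes have swapped their row and column positions — what was in the top-right is now in the bottom-left — a diagonal reflection.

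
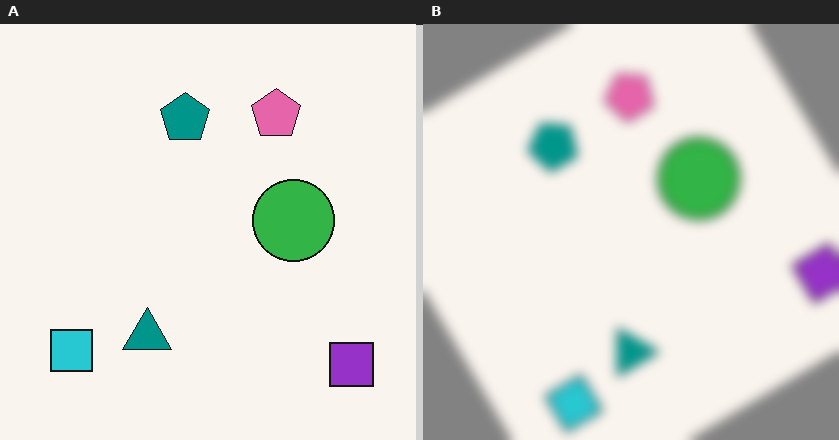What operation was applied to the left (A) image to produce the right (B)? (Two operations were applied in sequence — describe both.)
Rotated counter-clockwise by a large amount — several tens of degrees, then strongly gaussian-blurred.

Every shape is tilted by the same angle and the image corners show triangular fill wedges — a whole-image rotation by a non-right angle. Shape edges and outlines are uniformly softened across the whole image.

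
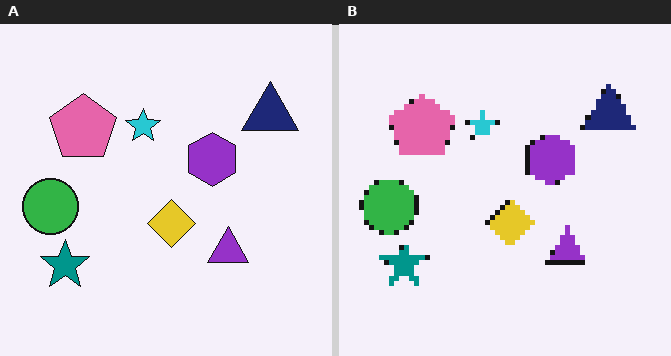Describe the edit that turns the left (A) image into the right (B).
It was mildly pixelated.

Shapes are reduced to large square blocks; fine edges and outlines are lost — a downscale-then-upscale (mosaic) effect.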